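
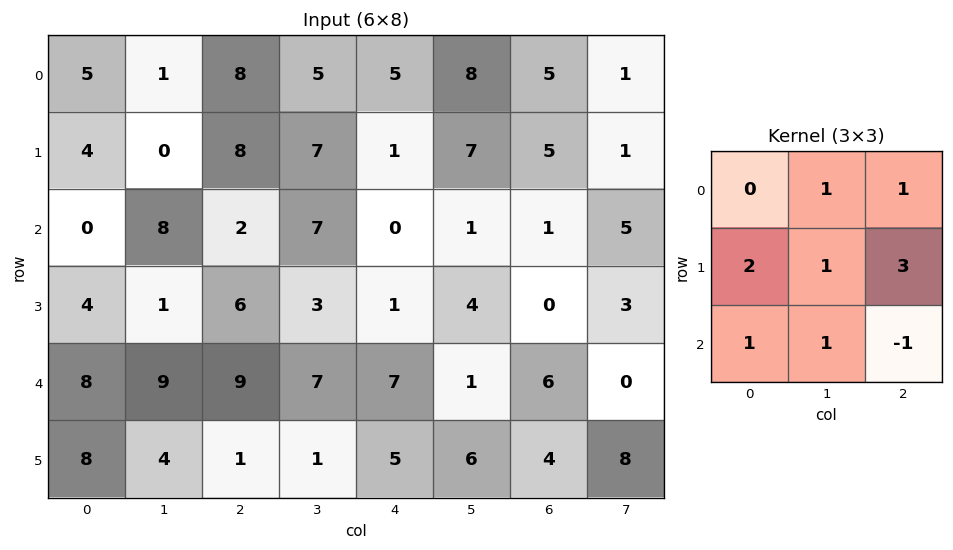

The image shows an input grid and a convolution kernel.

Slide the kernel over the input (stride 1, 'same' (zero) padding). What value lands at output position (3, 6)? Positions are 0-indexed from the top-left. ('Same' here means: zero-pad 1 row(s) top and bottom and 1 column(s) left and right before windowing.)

The receptive field on the zero-padded input at this output position is [1 1 5 / 4 0 3 / 1 6 0]. Elementwise product with the kernel and sum: 1·1 + 5·1 + 4·2 + 0·1 + 3·3 + 1·1 + 6·1 + 0·-1.

30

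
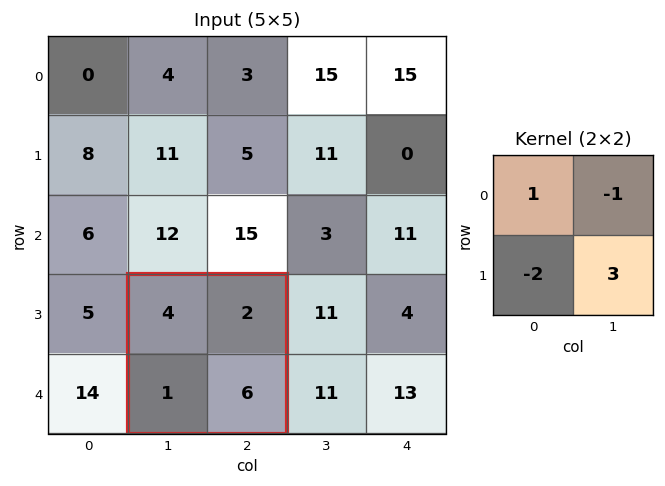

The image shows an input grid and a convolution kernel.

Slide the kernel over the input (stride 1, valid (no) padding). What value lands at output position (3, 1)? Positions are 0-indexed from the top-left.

18

The receptive field on the input at this output position is [4 2 / 1 6]. Elementwise product with the kernel and sum: 4·1 + 2·-1 + 1·-2 + 6·3.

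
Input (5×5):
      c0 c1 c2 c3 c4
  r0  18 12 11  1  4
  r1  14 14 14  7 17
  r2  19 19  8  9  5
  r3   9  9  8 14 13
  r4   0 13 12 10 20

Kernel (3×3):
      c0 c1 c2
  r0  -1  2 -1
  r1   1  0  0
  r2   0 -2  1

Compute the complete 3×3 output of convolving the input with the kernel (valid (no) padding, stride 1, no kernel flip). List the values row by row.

-21 16 -12
9 24 -24
6 -17 13

Output[0,0]: The receptive field on the input at this output position is [18 12 11 / 14 14 14 / 19 19 8]. Elementwise product with the kernel and sum: 18·-1 + 12·2 + 11·-1 + 14·1 + 19·-2 + 8·1.
Output[0,1]: The receptive field on the input at this output position is [12 11 1 / 14 14 7 / 19 8 9]. Elementwise product with the kernel and sum: 12·-1 + 11·2 + 1·-1 + 14·1 + 8·-2 + 9·1.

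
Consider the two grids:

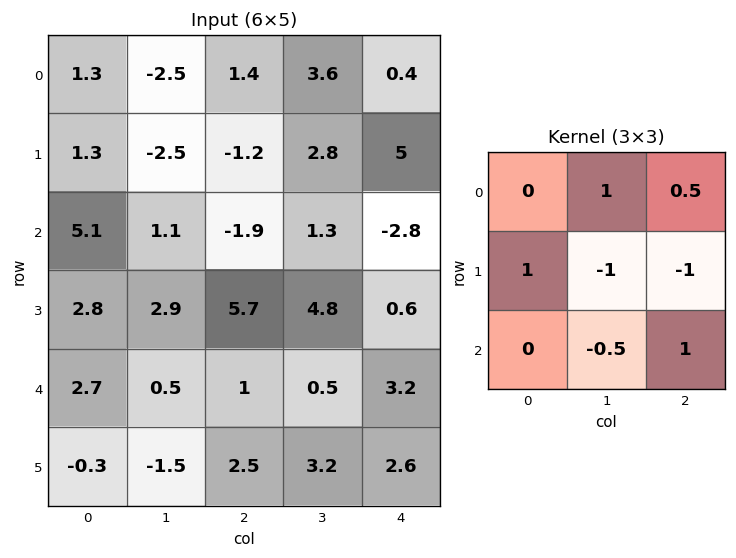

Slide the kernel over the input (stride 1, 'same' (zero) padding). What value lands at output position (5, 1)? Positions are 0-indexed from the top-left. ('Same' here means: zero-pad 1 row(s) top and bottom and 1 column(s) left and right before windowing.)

-0.3

The receptive field on the zero-padded input at this output position is [2.7 0.5 1 / -0.3 -1.5 2.5 / 0 0 0]. Elementwise product with the kernel and sum: 0.5·1 + 1·0.5 + -0.3·1 + -1.5·-1 + 2.5·-1 + 0·-0.5 + 0·1.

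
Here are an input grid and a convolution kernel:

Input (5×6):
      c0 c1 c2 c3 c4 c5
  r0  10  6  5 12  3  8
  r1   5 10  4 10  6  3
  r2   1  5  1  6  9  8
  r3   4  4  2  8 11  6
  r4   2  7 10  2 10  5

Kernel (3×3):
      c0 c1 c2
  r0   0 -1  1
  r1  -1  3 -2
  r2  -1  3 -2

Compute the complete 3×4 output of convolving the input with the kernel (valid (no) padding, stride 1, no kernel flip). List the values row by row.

28 -25 4 12
10 -22 -5 15
-1 10 -21 30

Output[0,0]: The receptive field on the input at this output position is [10 6 5 / 5 10 4 / 1 5 1]. Elementwise product with the kernel and sum: 6·-1 + 5·1 + 5·-1 + 10·3 + 4·-2 + 1·-1 + 5·3 + 1·-2.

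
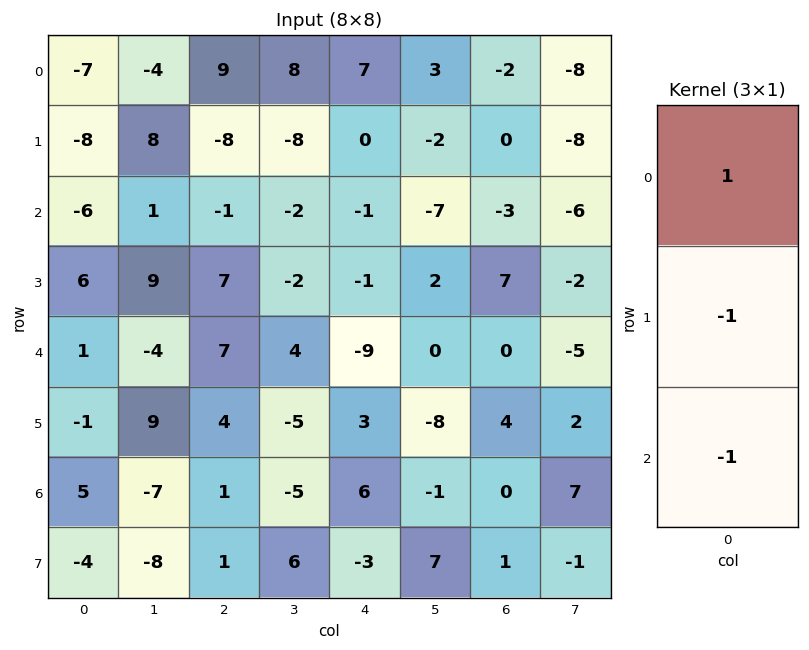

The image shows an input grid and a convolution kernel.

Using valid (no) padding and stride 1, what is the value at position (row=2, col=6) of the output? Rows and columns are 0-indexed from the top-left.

-10

The receptive field on the input at this output position is [-3 / 7 / 0]. Elementwise product with the kernel and sum: -3·1 + 7·-1 + 0·-1.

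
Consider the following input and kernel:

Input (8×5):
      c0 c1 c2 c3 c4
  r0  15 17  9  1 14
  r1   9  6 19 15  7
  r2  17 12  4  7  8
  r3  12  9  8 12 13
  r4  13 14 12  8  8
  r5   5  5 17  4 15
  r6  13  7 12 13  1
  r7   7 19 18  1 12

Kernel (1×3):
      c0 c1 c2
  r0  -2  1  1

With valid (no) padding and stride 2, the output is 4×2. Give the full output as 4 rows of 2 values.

Output[0,0]: The receptive field on the input at this output position is [15 17 9]. Elementwise product with the kernel and sum: 15·-2 + 17·1 + 9·1.
Output[0,1]: The receptive field on the input at this output position is [9 1 14]. Elementwise product with the kernel and sum: 9·-2 + 1·1 + 14·1.

-4 -3
-18 7
0 -8
-7 -10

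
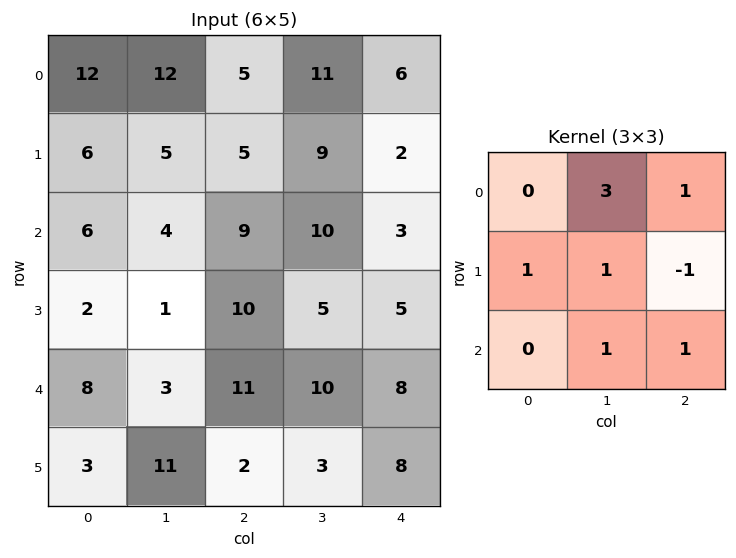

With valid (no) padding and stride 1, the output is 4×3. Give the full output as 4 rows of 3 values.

Output[0,0]: The receptive field on the input at this output position is [12 12 5 / 6 5 5 / 6 4 9]. Elementwise product with the kernel and sum: 12·3 + 5·1 + 6·1 + 5·1 + 5·-1 + 4·1 + 9·1.
Output[0,1]: The receptive field on the input at this output position is [12 5 11 / 5 5 9 / 4 9 10]. Elementwise product with the kernel and sum: 5·3 + 11·1 + 5·1 + 5·1 + 9·-1 + 9·1 + 10·1.

60 46 64
32 42 55
28 64 61
26 44 44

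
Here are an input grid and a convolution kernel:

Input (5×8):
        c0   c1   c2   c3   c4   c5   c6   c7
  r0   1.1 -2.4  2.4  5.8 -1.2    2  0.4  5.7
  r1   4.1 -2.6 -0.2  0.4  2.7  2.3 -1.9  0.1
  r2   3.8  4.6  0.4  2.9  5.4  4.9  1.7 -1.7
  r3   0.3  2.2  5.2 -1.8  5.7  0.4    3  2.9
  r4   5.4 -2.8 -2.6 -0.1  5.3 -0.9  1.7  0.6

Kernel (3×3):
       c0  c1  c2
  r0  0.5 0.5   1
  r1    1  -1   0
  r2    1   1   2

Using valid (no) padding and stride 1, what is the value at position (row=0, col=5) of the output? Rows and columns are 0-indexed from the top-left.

14.3

The receptive field on the input at this output position is [2 0.4 5.7 / 2.3 -1.9 0.1 / 4.9 1.7 -1.7]. Elementwise product with the kernel and sum: 2·0.5 + 0.4·0.5 + 5.7·1 + 2.3·1 + -1.9·-1 + 4.9·1 + 1.7·1 + -1.7·2.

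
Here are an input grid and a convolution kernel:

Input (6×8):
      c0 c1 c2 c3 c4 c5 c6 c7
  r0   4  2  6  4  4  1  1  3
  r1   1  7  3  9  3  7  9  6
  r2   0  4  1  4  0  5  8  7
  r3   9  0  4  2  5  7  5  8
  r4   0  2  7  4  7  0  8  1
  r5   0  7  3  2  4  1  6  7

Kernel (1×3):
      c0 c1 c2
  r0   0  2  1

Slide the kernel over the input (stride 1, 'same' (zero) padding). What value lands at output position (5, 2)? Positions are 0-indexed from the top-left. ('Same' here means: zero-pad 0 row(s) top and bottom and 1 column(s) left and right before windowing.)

The receptive field on the zero-padded input at this output position is [7 3 2]. Elementwise product with the kernel and sum: 3·2 + 2·1.

8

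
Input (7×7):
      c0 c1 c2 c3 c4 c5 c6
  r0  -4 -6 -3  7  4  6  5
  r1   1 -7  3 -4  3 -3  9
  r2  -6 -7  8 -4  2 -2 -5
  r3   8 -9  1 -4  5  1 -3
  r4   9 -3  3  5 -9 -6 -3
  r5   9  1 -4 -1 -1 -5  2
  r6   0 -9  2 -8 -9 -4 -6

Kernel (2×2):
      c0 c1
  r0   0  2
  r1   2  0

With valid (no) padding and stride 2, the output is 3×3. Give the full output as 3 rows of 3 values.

Output[0,0]: The receptive field on the input at this output position is [-4 -6 / 1 -7]. Elementwise product with the kernel and sum: -6·2 + 1·2.
Output[0,1]: The receptive field on the input at this output position is [-3 7 / 3 -4]. Elementwise product with the kernel and sum: 7·2 + 3·2.

-10 20 18
2 -6 6
12 2 -14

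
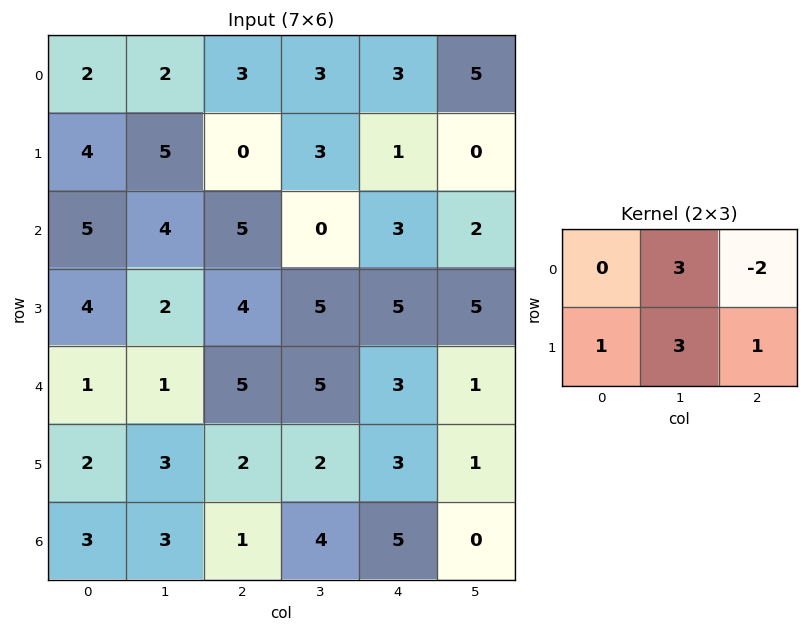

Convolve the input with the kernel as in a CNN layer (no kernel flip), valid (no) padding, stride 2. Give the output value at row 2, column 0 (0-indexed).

6

The receptive field on the input at this output position is [1 1 5 / 2 3 2]. Elementwise product with the kernel and sum: 1·3 + 5·-2 + 2·1 + 3·3 + 2·1.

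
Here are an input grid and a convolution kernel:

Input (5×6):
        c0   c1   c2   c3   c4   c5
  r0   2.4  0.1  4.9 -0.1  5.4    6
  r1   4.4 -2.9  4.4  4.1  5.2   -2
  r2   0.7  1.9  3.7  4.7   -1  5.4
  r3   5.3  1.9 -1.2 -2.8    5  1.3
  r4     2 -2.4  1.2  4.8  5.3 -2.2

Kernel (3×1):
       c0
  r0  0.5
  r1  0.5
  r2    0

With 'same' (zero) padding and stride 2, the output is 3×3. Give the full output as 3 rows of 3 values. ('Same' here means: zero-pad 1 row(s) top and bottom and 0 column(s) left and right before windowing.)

Output[0,0]: The receptive field on the zero-padded input at this output position is [0 / 2.4 / 4.4]. Elementwise product with the kernel and sum: 0·0.5 + 2.4·0.5.

1.2 2.45 2.7
2.55 4.05 2.1
3.65 0 5.15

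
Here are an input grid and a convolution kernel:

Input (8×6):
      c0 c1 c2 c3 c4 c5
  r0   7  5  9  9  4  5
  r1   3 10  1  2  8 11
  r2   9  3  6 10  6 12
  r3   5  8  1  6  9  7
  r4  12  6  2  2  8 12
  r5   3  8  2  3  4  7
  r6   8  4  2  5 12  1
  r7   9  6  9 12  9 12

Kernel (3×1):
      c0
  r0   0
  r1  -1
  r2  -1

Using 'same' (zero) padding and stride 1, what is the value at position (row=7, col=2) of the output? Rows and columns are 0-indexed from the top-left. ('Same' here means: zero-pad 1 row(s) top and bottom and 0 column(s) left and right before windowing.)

-9

The receptive field on the zero-padded input at this output position is [2 / 9 / 0]. Elementwise product with the kernel and sum: 9·-1 + 0·-1.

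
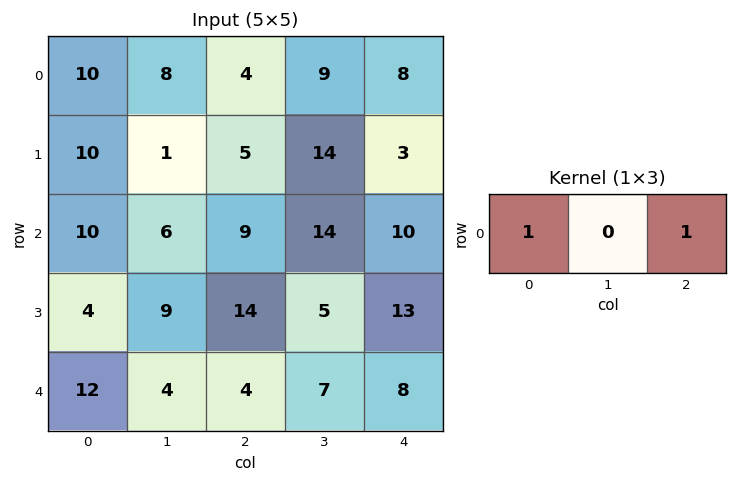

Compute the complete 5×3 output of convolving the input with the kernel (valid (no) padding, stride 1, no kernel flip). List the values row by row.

14 17 12
15 15 8
19 20 19
18 14 27
16 11 12

Output[0,0]: The receptive field on the input at this output position is [10 8 4]. Elementwise product with the kernel and sum: 10·1 + 4·1.
Output[0,1]: The receptive field on the input at this output position is [8 4 9]. Elementwise product with the kernel and sum: 8·1 + 9·1.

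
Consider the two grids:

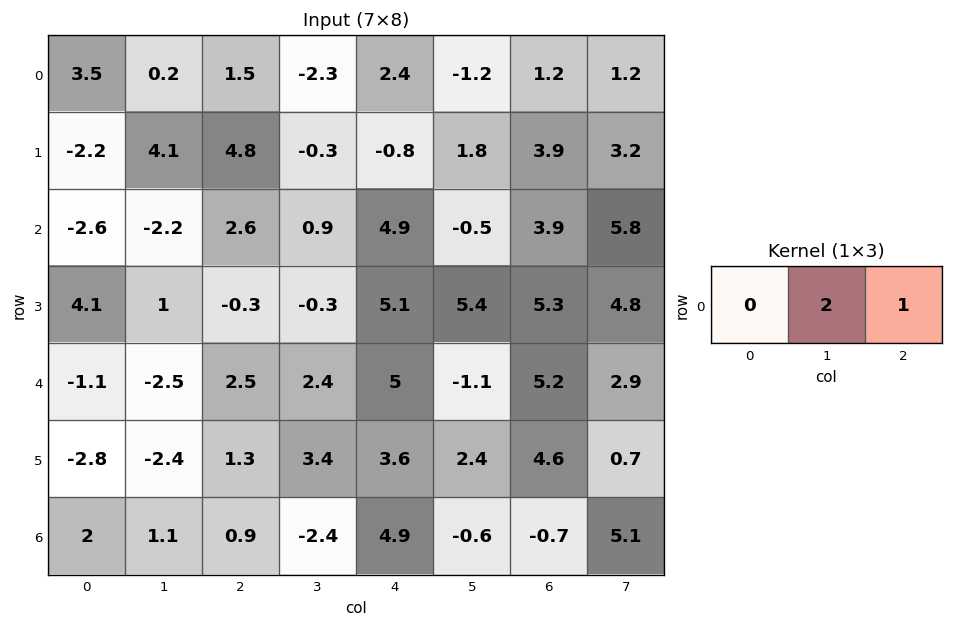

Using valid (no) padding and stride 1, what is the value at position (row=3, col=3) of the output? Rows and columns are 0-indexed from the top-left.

15.6

The receptive field on the input at this output position is [-0.3 5.1 5.4]. Elementwise product with the kernel and sum: 5.1·2 + 5.4·1.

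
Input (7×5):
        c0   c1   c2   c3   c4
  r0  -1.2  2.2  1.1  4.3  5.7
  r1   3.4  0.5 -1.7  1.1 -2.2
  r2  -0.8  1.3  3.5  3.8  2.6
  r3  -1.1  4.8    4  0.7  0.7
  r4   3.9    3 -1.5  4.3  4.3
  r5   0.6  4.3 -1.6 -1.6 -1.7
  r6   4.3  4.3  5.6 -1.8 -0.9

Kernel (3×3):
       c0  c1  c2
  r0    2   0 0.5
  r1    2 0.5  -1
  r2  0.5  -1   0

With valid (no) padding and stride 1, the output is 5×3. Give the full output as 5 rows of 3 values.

Output[0,0]: The receptive field on the input at this output position is [-1.2 2.2 1.1 / 3.4 0.5 -1.7 / -0.8 1.3 3.5]. Elementwise product with the kernel and sum: -1.2·2 + 1.1·0.5 + 3.4·2 + 0.5·0.5 + -1.7·-1 + -0.8·0.5 + 1.3·-1.
Output[0,1]: The receptive field on the input at this output position is [2.2 1.1 4.3 / 0.5 -1.7 1.1 / 1.3 3.5 3.8]. Elementwise product with the kernel and sum: 2.2·2 + 4.3·0.5 + 0.5·2 + -1.7·0.5 + 1.1·-1 + 1.3·0.5 + 3.5·-1.

5.2 2.75 2.35
-3.85 0.5 3.1
-4.7 18.4 10.9
6.6 14.65 4
9.85 14.1 1.45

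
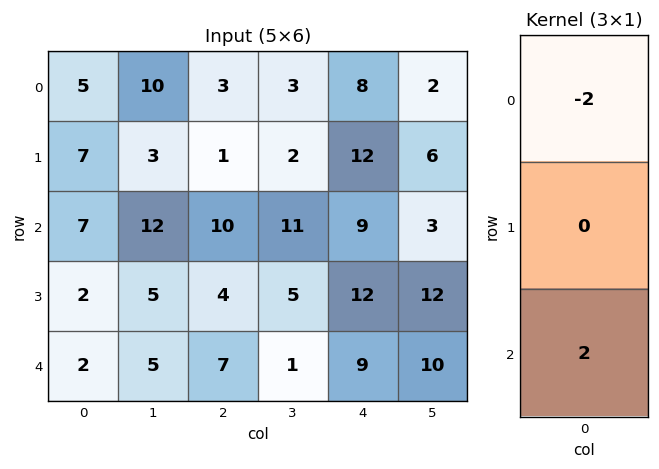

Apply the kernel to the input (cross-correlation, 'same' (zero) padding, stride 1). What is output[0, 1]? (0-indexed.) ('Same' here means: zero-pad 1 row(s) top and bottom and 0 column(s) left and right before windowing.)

The receptive field on the zero-padded input at this output position is [0 / 10 / 3]. Elementwise product with the kernel and sum: 0·-2 + 3·2.

6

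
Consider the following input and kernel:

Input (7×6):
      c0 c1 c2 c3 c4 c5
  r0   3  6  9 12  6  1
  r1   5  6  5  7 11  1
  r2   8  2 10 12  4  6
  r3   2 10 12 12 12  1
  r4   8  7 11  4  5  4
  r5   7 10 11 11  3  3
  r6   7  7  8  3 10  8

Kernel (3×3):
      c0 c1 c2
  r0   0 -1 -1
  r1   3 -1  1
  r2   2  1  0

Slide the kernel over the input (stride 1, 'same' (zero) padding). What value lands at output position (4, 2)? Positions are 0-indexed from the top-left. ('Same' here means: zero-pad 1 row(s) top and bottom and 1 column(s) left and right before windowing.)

The receptive field on the zero-padded input at this output position is [10 12 12 / 7 11 4 / 10 11 11]. Elementwise product with the kernel and sum: 12·-1 + 12·-1 + 7·3 + 11·-1 + 4·1 + 10·2 + 11·1.

21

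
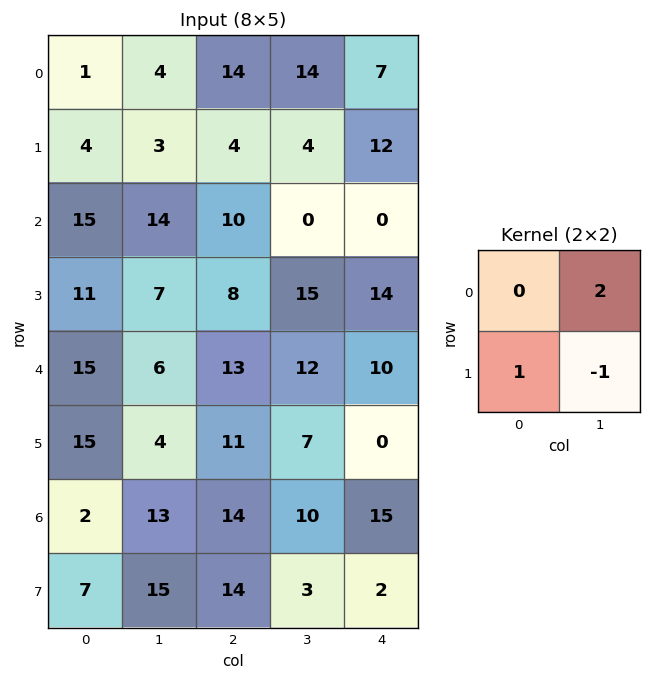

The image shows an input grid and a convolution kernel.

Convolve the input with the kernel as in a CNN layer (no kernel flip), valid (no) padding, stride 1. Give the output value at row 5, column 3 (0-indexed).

The receptive field on the input at this output position is [7 0 / 10 15]. Elementwise product with the kernel and sum: 0·2 + 10·1 + 15·-1.

-5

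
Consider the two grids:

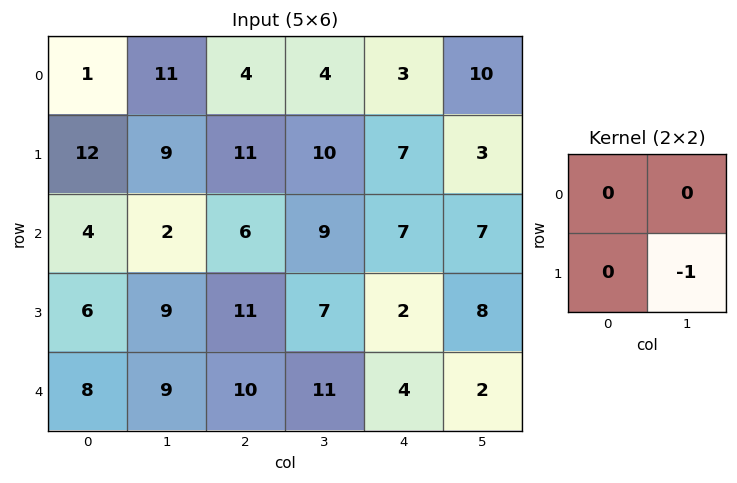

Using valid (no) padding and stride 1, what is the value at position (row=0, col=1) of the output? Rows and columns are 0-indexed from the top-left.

The receptive field on the input at this output position is [11 4 / 9 11]. Elementwise product with the kernel and sum: 11·-1.

-11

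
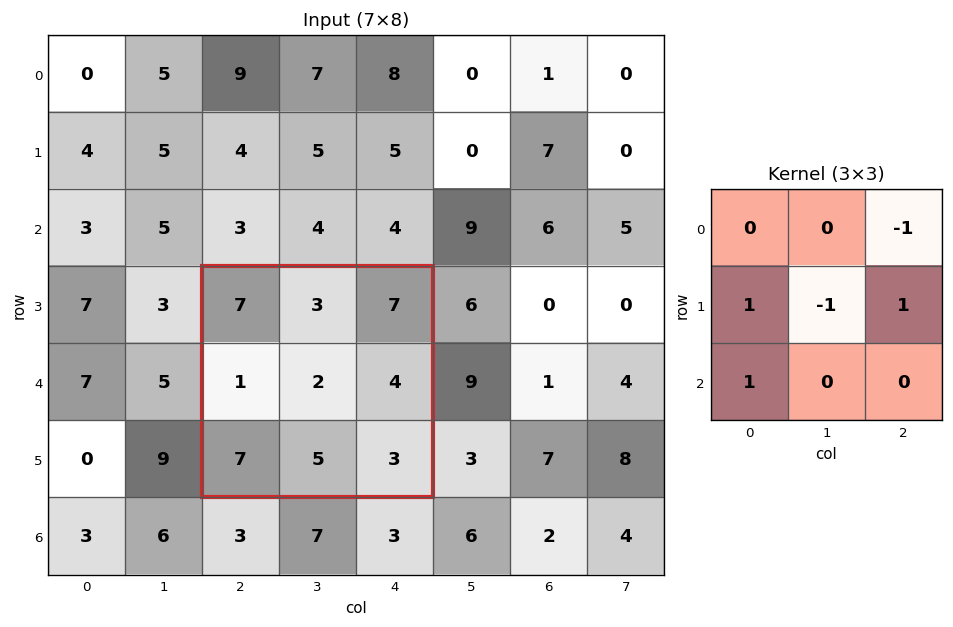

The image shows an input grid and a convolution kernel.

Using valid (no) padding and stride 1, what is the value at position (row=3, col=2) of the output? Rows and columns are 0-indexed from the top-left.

3

The receptive field on the input at this output position is [7 3 7 / 1 2 4 / 7 5 3]. Elementwise product with the kernel and sum: 7·-1 + 1·1 + 2·-1 + 4·1 + 7·1.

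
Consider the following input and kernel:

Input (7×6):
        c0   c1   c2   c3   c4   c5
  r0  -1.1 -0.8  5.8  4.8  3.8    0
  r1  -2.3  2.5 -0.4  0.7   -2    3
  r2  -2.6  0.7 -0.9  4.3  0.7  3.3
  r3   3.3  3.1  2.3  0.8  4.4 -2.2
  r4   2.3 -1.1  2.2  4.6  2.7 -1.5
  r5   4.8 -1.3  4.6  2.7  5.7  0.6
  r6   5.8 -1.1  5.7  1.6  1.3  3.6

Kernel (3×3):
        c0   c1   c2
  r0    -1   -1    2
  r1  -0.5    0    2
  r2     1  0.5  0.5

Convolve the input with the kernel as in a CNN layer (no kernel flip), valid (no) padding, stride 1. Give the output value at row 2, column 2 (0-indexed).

11.5

The receptive field on the input at this output position is [-0.9 4.3 0.7 / 2.3 0.8 4.4 / 2.2 4.6 2.7]. Elementwise product with the kernel and sum: -0.9·-1 + 4.3·-1 + 0.7·2 + 2.3·-0.5 + 4.4·2 + 2.2·1 + 4.6·0.5 + 2.7·0.5.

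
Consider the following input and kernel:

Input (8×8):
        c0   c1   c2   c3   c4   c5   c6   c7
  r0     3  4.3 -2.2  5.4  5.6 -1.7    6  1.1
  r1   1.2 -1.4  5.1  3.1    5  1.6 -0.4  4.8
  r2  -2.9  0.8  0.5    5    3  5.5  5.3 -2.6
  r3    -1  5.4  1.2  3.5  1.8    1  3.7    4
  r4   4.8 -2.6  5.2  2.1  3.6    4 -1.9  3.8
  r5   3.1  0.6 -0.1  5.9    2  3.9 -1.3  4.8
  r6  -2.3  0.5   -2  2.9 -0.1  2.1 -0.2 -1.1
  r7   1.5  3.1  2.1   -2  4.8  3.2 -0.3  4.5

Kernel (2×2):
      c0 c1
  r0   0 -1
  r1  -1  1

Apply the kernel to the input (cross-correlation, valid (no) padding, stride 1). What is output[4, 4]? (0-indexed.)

The receptive field on the input at this output position is [3.6 4 / 2 3.9]. Elementwise product with the kernel and sum: 4·-1 + 2·-1 + 3.9·1.

-2.1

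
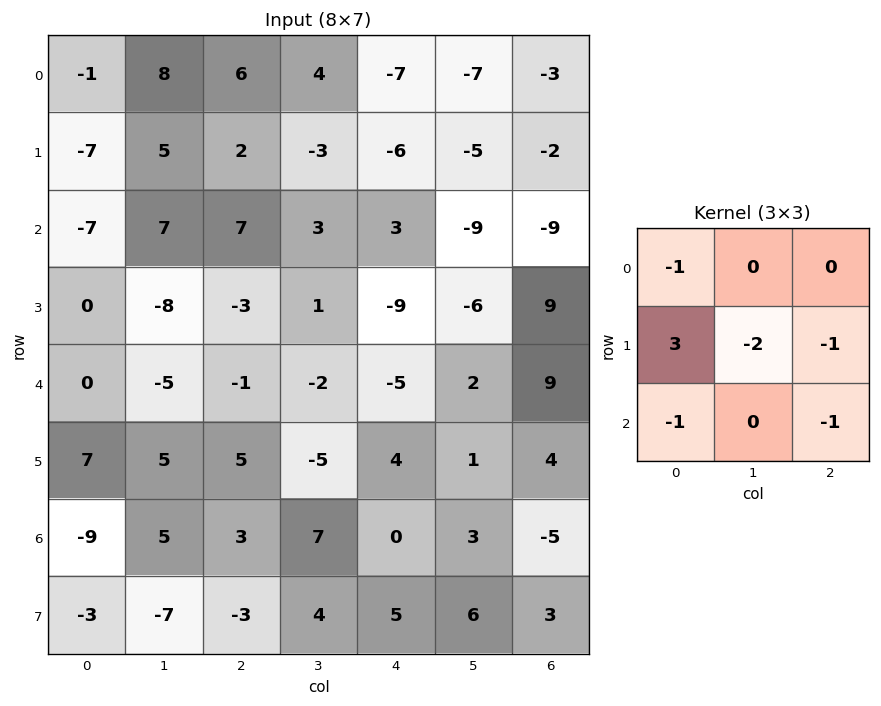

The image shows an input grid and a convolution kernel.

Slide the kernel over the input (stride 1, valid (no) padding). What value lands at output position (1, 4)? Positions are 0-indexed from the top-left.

The receptive field on the input at this output position is [-6 -5 -2 / 3 -9 -9 / -9 -6 9]. Elementwise product with the kernel and sum: -6·-1 + 3·3 + -9·-2 + -9·-1 + -9·-1 + 9·-1.

42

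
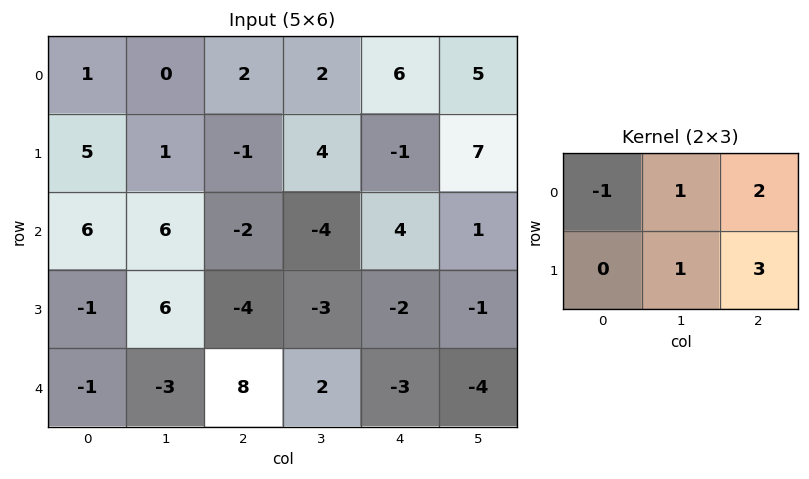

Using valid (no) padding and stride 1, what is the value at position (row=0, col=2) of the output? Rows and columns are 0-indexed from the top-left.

The receptive field on the input at this output position is [2 2 6 / -1 4 -1]. Elementwise product with the kernel and sum: 2·-1 + 2·1 + 6·2 + 4·1 + -1·3.

13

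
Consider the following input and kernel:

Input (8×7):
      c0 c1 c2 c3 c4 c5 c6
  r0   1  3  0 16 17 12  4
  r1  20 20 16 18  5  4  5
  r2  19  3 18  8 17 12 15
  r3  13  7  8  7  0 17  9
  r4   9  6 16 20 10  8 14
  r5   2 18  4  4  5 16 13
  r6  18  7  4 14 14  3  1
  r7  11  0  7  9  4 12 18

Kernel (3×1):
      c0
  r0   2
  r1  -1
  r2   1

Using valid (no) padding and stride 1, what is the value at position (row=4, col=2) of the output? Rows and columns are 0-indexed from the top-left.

32

The receptive field on the input at this output position is [16 / 4 / 4]. Elementwise product with the kernel and sum: 16·2 + 4·-1 + 4·1.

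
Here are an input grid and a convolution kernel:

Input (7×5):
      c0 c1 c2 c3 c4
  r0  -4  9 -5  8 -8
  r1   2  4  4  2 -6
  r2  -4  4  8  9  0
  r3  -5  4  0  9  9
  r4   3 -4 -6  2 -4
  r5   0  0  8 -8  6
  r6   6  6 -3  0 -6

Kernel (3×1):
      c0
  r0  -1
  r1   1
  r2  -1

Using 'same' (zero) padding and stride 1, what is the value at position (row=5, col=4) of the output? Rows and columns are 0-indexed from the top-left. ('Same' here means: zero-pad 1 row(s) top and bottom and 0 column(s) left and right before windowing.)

16

The receptive field on the zero-padded input at this output position is [-4 / 6 / -6]. Elementwise product with the kernel and sum: -4·-1 + 6·1 + -6·-1.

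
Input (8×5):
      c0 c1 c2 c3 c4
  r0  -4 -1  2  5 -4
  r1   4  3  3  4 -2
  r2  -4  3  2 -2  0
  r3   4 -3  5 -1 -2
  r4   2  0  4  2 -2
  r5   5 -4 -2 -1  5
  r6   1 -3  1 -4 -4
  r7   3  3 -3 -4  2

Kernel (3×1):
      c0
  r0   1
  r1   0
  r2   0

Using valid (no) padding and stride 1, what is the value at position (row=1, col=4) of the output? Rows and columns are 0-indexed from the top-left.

The receptive field on the input at this output position is [-2 / 0 / -2]. Elementwise product with the kernel and sum: -2·1.

-2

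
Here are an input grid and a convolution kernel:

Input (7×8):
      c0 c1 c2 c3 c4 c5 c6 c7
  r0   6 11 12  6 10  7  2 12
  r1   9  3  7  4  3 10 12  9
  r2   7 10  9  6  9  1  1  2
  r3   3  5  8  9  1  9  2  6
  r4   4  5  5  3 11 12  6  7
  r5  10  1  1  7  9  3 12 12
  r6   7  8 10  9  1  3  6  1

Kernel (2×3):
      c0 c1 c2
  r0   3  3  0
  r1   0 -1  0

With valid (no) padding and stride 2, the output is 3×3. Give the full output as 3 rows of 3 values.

Output[0,0]: The receptive field on the input at this output position is [6 11 12 / 9 3 7]. Elementwise product with the kernel and sum: 6·3 + 11·3 + 3·-1.
Output[0,1]: The receptive field on the input at this output position is [12 6 10 / 7 4 3]. Elementwise product with the kernel and sum: 12·3 + 6·3 + 4·-1.

48 50 41
46 36 21
26 17 66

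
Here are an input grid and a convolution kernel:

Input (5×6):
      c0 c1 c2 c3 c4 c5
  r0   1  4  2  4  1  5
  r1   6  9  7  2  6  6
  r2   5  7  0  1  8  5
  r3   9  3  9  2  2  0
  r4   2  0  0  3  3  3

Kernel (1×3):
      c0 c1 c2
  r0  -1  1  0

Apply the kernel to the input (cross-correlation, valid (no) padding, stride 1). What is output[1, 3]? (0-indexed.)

The receptive field on the input at this output position is [2 6 6]. Elementwise product with the kernel and sum: 2·-1 + 6·1.

4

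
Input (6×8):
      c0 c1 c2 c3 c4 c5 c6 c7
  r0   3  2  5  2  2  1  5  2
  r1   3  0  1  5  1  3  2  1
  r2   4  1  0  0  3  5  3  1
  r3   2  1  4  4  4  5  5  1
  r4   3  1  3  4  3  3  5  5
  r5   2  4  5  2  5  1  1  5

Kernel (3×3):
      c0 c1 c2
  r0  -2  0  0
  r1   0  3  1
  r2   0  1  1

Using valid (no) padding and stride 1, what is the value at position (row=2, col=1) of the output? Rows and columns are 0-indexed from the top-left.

21

The receptive field on the input at this output position is [1 0 0 / 1 4 4 / 1 3 4]. Elementwise product with the kernel and sum: 1·-2 + 4·3 + 4·1 + 3·1 + 4·1.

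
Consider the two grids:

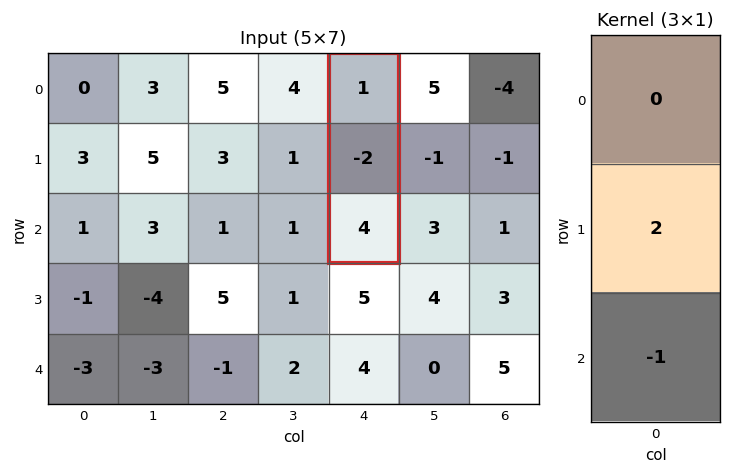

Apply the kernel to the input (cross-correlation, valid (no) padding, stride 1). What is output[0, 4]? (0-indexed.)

-8

The receptive field on the input at this output position is [1 / -2 / 4]. Elementwise product with the kernel and sum: -2·2 + 4·-1.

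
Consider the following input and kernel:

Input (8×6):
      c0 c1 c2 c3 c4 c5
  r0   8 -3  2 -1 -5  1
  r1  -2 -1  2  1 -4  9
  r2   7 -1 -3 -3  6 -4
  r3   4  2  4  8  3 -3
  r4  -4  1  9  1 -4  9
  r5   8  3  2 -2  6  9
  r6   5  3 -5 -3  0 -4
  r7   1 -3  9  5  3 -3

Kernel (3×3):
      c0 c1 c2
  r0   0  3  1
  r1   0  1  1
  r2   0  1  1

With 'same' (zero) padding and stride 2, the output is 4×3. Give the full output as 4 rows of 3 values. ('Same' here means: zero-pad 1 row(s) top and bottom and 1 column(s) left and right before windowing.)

2 4 1
5 13 -1
22 30 26
33 10 23

Output[0,0]: The receptive field on the zero-padded input at this output position is [0 0 0 / 0 8 -3 / 0 -2 -1]. Elementwise product with the kernel and sum: 0·3 + 0·1 + 8·1 + -3·1 + -2·1 + -1·1.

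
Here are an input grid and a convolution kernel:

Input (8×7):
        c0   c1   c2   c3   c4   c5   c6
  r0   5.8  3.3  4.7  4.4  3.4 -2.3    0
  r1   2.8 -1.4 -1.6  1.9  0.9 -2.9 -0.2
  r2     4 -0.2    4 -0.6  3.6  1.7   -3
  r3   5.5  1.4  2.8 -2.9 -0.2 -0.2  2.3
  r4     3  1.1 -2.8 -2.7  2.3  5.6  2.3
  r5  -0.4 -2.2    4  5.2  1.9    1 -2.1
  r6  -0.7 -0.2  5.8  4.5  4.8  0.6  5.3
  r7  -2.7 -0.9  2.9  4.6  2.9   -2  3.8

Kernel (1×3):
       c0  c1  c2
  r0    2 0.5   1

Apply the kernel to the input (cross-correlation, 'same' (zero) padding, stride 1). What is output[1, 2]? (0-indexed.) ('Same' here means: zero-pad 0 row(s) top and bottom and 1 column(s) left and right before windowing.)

-1.7

The receptive field on the zero-padded input at this output position is [-1.4 -1.6 1.9]. Elementwise product with the kernel and sum: -1.4·2 + -1.6·0.5 + 1.9·1.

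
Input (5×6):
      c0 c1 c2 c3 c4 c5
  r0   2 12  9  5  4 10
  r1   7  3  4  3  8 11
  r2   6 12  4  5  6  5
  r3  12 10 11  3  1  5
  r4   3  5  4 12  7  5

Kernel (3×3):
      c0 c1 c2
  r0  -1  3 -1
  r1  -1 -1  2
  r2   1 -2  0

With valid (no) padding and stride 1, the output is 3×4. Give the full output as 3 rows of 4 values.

Output[0,0]: The receptive field on the input at this output position is [2 12 9 / 7 3 4 / 6 12 4]. Elementwise product with the kernel and sum: 2·-1 + 12·3 + 9·-1 + 7·-1 + 3·-1 + 4·2 + 6·1 + 12·-2.

5 13 5 1
-20 -12 5 10
19 -23 -27 12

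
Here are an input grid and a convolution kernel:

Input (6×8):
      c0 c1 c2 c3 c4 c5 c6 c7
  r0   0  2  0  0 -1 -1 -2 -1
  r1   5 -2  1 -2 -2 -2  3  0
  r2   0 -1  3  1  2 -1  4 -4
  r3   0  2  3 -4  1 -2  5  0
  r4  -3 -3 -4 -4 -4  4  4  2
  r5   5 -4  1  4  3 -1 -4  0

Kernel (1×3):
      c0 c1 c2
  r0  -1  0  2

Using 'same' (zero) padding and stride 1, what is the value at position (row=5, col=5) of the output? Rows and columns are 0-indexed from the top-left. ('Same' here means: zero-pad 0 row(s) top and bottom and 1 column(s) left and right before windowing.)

-11

The receptive field on the zero-padded input at this output position is [3 -1 -4]. Elementwise product with the kernel and sum: 3·-1 + -4·2.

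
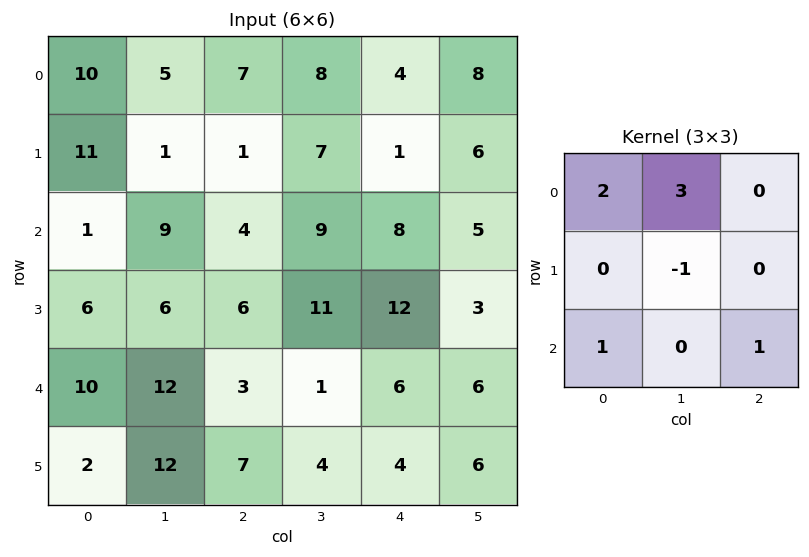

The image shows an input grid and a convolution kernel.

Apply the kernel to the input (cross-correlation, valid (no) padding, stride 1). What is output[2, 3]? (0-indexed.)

37

The receptive field on the input at this output position is [9 8 5 / 11 12 3 / 1 6 6]. Elementwise product with the kernel and sum: 9·2 + 8·3 + 12·-1 + 1·1 + 6·1.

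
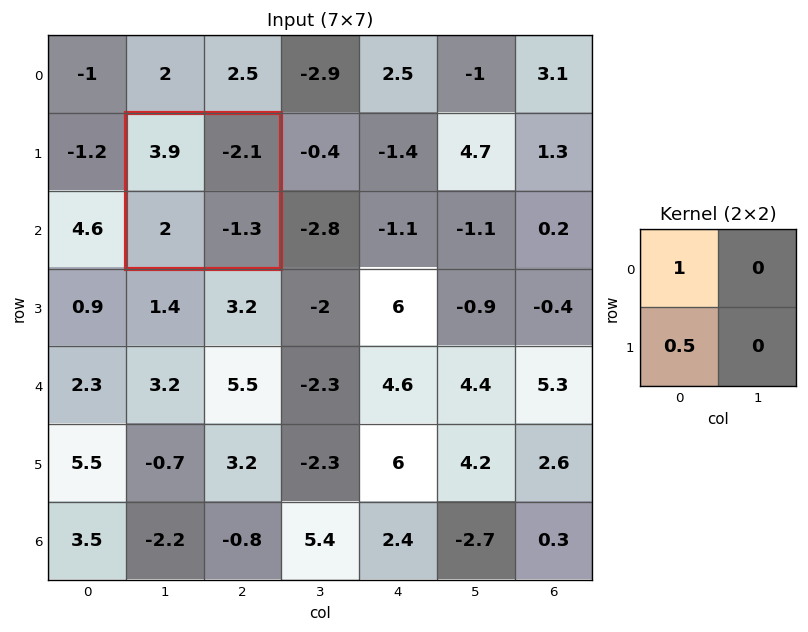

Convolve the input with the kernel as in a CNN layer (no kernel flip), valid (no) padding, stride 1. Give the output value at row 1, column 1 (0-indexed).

4.9

The receptive field on the input at this output position is [3.9 -2.1 / 2 -1.3]. Elementwise product with the kernel and sum: 3.9·1 + 2·0.5.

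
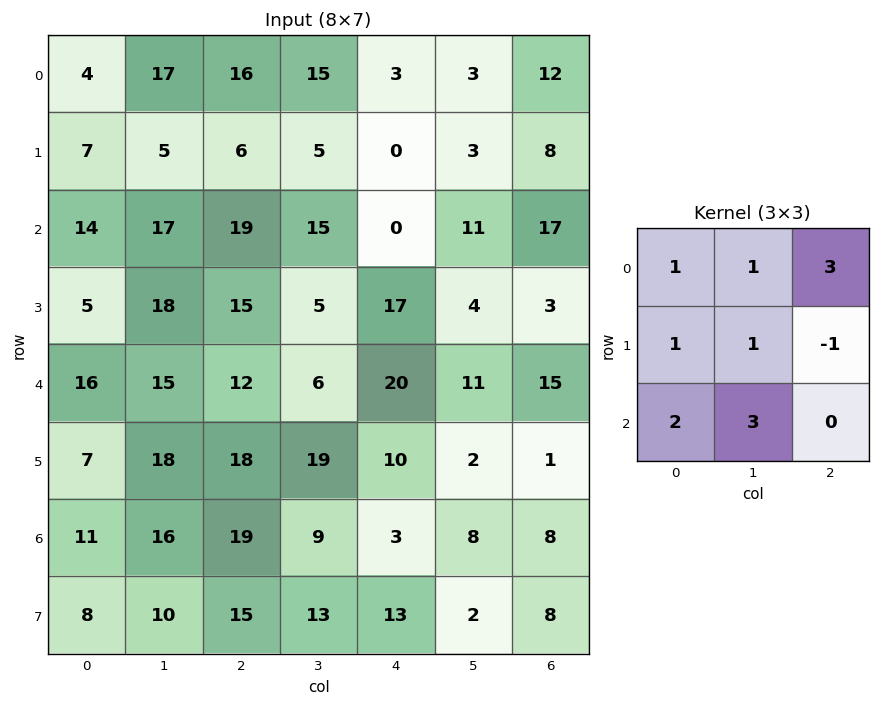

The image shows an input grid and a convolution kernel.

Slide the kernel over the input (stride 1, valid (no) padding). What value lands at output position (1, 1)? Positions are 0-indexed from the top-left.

128

The receptive field on the input at this output position is [5 6 5 / 17 19 15 / 18 15 5]. Elementwise product with the kernel and sum: 5·1 + 6·1 + 5·3 + 17·1 + 19·1 + 15·-1 + 18·2 + 15·3.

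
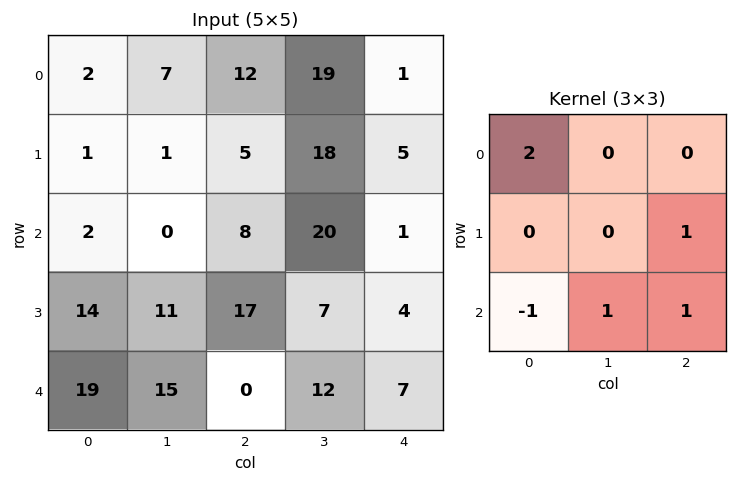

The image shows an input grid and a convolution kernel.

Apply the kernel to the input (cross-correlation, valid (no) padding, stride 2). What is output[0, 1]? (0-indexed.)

42

The receptive field on the input at this output position is [12 19 1 / 5 18 5 / 8 20 1]. Elementwise product with the kernel and sum: 12·2 + 5·1 + 8·-1 + 20·1 + 1·1.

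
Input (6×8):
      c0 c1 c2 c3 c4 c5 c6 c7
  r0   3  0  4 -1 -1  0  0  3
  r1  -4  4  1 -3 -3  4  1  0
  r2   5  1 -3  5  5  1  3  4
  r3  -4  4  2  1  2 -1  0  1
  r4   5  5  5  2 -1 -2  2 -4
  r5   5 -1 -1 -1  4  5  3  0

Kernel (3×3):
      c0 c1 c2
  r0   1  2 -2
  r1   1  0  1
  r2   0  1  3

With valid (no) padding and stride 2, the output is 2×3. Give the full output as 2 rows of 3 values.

Output[0,0]: The receptive field on the input at this output position is [3 0 4 / -4 4 1 / 5 1 -3]. Elementwise product with the kernel and sum: 3·1 + 0·2 + 4·-2 + -4·1 + 1·1 + 1·1 + -3·3.

-16 22 7
31 0 7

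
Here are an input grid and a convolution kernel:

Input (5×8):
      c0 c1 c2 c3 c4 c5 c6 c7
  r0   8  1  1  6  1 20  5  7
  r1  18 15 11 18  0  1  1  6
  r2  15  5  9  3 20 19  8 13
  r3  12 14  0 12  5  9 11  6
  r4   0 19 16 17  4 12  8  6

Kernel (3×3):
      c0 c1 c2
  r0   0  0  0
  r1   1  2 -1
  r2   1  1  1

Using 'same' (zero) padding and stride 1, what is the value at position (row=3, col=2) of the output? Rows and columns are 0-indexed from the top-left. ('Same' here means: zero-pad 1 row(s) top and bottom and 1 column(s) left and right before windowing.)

54

The receptive field on the zero-padded input at this output position is [5 9 3 / 14 0 12 / 19 16 17]. Elementwise product with the kernel and sum: 14·1 + 0·2 + 12·-1 + 19·1 + 16·1 + 17·1.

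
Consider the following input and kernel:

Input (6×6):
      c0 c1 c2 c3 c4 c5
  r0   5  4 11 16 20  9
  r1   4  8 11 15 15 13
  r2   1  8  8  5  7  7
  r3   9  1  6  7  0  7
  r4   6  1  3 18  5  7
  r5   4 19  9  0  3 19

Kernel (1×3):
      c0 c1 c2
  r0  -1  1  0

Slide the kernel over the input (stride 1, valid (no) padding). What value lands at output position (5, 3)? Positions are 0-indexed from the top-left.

The receptive field on the input at this output position is [0 3 19]. Elementwise product with the kernel and sum: 0·-1 + 3·1.

3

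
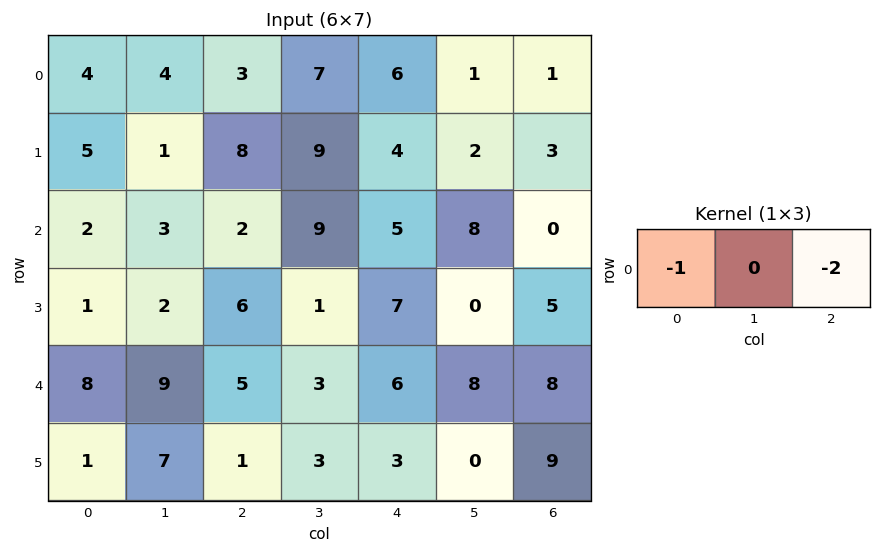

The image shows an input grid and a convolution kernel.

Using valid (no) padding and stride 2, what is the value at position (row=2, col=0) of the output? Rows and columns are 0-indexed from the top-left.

The receptive field on the input at this output position is [8 9 5]. Elementwise product with the kernel and sum: 8·-1 + 5·-2.

-18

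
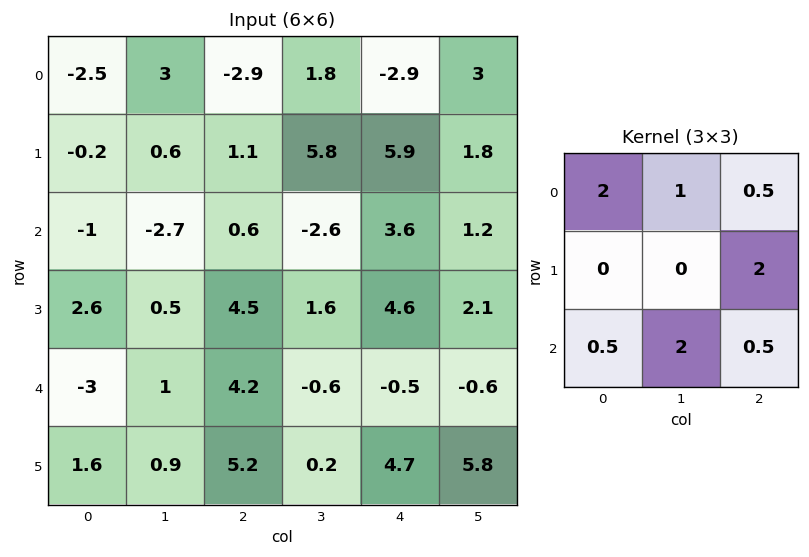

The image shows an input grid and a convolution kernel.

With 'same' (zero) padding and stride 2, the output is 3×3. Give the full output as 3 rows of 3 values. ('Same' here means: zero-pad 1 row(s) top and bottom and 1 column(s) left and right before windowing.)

Output[0,0]: The receptive field on the zero-padded input at this output position is [0 0 0 / 0 -2.5 3 / 0 -0.2 0.6]. Elementwise product with the kernel and sum: 0·2 + 0·1 + 0·0.5 + 3·2 + 0·0.5 + -0.2·2 + 0.6·0.5.
Output[0,1]: The receptive field on the zero-padded input at this output position is [0 0 0 / 3 -2.9 1.8 / 0.6 1.1 5.8]. Elementwise product with the kernel and sum: 0·2 + 0·1 + 0·0.5 + 1.8·2 + 0.6·0.5 + 1.1·2 + 5.8·0.5.

5.9 9 21.6
0.15 10.05 31.85
8.5 16.05 20.05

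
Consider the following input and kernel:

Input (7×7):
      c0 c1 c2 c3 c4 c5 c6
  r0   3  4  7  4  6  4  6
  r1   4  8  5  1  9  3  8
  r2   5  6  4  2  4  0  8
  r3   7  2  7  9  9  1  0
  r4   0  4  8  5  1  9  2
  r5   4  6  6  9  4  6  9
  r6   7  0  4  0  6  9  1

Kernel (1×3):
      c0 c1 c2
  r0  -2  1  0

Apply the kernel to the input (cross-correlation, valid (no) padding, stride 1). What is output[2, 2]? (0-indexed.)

The receptive field on the input at this output position is [4 2 4]. Elementwise product with the kernel and sum: 4·-2 + 2·1.

-6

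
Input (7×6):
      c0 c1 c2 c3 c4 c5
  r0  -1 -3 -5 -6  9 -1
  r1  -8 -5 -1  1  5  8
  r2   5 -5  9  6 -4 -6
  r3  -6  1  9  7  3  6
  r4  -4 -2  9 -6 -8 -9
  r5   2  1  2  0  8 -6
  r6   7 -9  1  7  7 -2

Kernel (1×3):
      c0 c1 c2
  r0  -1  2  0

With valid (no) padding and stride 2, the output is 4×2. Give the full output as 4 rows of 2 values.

-5 -7
-15 3
0 -21
-25 13

Output[0,0]: The receptive field on the input at this output position is [-1 -3 -5]. Elementwise product with the kernel and sum: -1·-1 + -3·2.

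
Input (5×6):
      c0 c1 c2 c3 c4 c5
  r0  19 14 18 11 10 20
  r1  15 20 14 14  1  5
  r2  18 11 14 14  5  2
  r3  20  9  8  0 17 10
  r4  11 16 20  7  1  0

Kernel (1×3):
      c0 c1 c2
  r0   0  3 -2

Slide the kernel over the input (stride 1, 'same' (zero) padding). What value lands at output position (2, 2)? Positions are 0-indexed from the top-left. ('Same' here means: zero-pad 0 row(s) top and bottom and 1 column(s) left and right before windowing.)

14

The receptive field on the zero-padded input at this output position is [11 14 14]. Elementwise product with the kernel and sum: 14·3 + 14·-2.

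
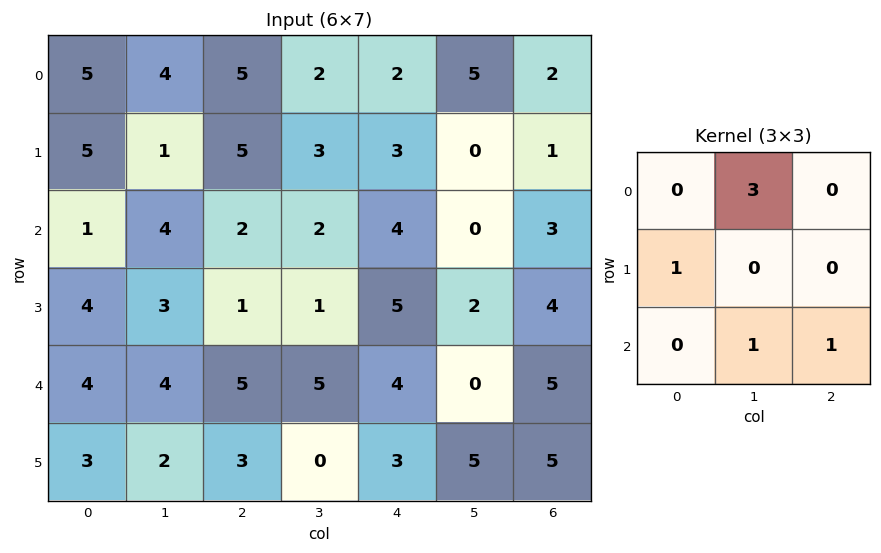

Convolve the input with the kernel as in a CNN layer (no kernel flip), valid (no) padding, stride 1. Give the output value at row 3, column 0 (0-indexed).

18

The receptive field on the input at this output position is [4 3 1 / 4 4 5 / 3 2 3]. Elementwise product with the kernel and sum: 3·3 + 4·1 + 2·1 + 3·1.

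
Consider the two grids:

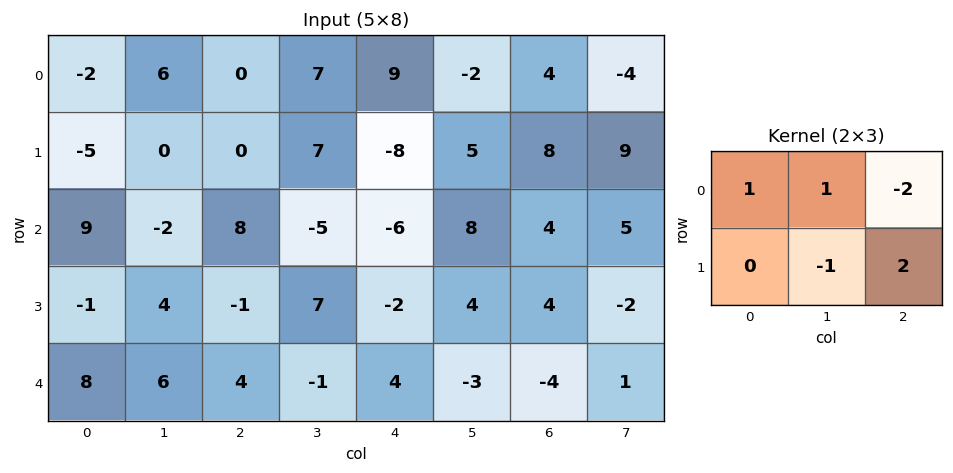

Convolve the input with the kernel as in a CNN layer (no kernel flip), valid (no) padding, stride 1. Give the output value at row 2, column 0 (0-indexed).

-15

The receptive field on the input at this output position is [9 -2 8 / -1 4 -1]. Elementwise product with the kernel and sum: 9·1 + -2·1 + 8·-2 + 4·-1 + -1·2.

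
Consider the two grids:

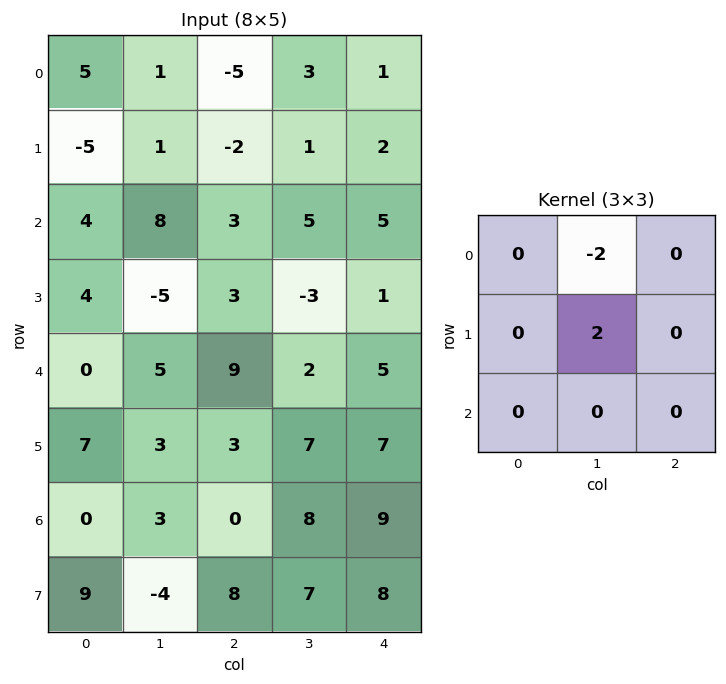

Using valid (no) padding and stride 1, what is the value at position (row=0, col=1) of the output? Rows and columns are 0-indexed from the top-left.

The receptive field on the input at this output position is [1 -5 3 / 1 -2 1 / 8 3 5]. Elementwise product with the kernel and sum: -5·-2 + -2·2.

6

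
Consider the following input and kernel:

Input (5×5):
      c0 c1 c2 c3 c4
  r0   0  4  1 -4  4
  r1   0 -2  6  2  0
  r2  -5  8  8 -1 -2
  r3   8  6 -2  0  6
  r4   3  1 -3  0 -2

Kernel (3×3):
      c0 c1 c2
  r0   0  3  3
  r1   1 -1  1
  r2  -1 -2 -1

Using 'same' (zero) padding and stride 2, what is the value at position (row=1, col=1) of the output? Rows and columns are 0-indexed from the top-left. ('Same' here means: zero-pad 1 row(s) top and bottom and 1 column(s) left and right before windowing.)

21

The receptive field on the zero-padded input at this output position is [-2 6 2 / 8 8 -1 / 6 -2 0]. Elementwise product with the kernel and sum: 6·3 + 2·3 + 8·1 + 8·-1 + -1·1 + 6·-1 + -2·-2 + 0·-1.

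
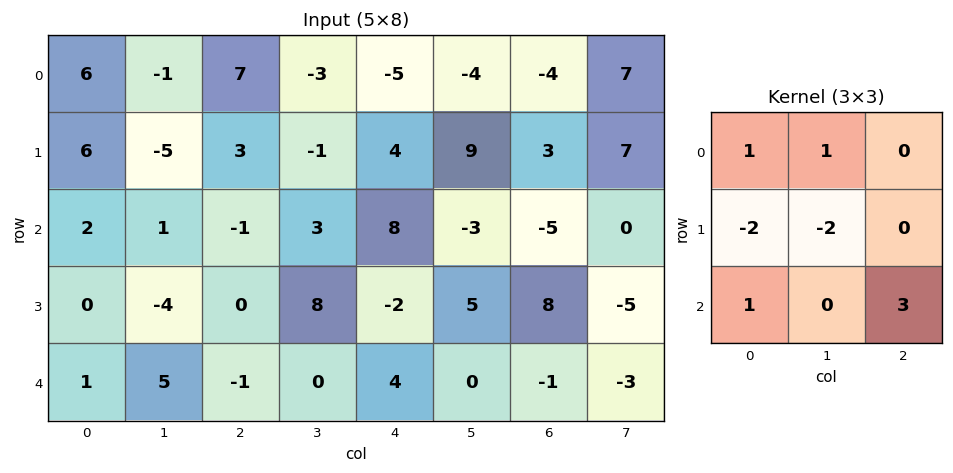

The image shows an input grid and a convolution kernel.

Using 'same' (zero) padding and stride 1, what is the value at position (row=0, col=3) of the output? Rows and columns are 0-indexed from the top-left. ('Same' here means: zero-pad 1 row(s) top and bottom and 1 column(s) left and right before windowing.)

The receptive field on the zero-padded input at this output position is [0 0 0 / 7 -3 -5 / 3 -1 4]. Elementwise product with the kernel and sum: 0·1 + 0·1 + 7·-2 + -3·-2 + 3·1 + 4·3.

7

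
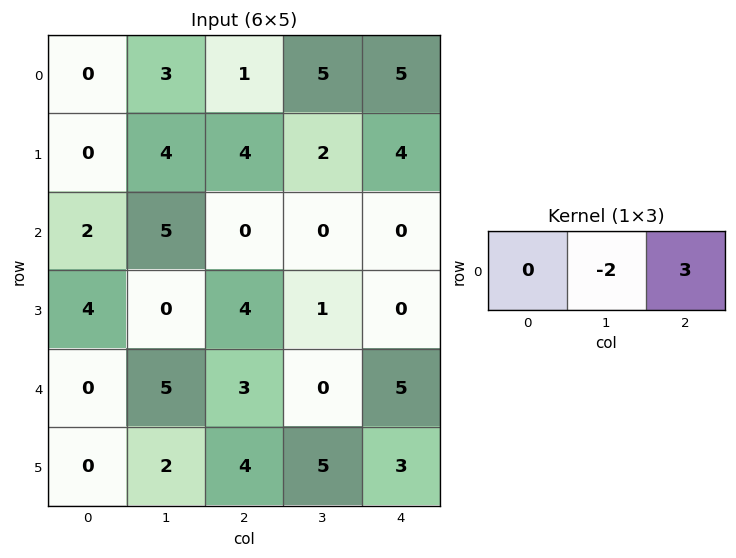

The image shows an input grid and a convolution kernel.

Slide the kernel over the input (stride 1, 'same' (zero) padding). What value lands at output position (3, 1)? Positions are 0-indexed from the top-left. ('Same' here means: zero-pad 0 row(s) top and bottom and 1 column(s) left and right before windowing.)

The receptive field on the zero-padded input at this output position is [4 0 4]. Elementwise product with the kernel and sum: 0·-2 + 4·3.

12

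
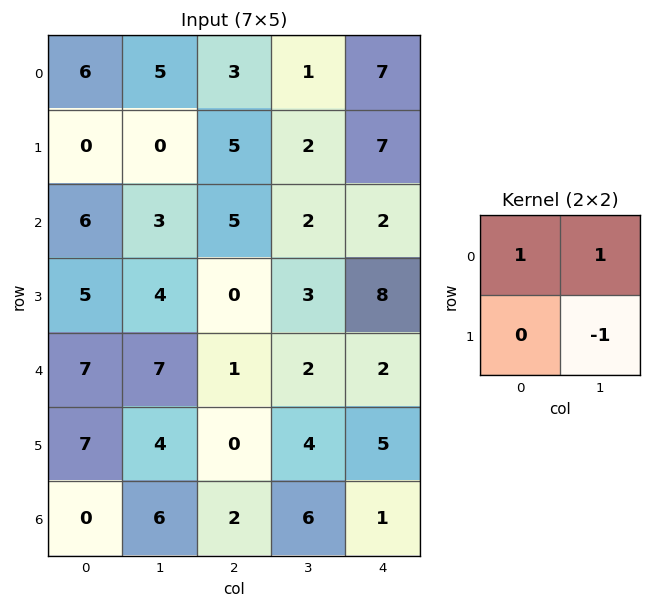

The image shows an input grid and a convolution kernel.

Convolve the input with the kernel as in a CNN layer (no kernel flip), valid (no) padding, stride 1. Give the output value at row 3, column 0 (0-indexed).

2

The receptive field on the input at this output position is [5 4 / 7 7]. Elementwise product with the kernel and sum: 5·1 + 4·1 + 7·-1.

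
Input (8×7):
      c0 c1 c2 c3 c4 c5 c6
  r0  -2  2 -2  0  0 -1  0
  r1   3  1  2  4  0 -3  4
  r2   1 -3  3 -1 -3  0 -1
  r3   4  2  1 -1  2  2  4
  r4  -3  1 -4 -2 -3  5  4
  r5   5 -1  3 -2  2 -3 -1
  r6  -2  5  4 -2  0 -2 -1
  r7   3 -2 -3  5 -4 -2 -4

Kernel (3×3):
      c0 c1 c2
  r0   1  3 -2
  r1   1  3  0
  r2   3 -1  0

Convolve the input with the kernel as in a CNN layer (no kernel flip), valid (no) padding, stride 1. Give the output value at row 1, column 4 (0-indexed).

-16

The receptive field on the input at this output position is [0 -3 4 / -3 0 -1 / 2 2 4]. Elementwise product with the kernel and sum: 0·1 + -3·3 + 4·-2 + -3·1 + 0·3 + 2·3 + 2·-1.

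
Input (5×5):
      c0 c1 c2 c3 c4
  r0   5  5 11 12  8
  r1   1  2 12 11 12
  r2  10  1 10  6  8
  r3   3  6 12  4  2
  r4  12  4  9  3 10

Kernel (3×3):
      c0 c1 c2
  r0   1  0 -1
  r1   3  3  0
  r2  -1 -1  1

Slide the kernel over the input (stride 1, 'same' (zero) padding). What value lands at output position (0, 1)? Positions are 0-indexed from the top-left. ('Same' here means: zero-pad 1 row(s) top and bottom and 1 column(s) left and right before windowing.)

The receptive field on the zero-padded input at this output position is [0 0 0 / 5 5 11 / 1 2 12]. Elementwise product with the kernel and sum: 0·1 + 0·-1 + 5·3 + 5·3 + 1·-1 + 2·-1 + 12·1.

39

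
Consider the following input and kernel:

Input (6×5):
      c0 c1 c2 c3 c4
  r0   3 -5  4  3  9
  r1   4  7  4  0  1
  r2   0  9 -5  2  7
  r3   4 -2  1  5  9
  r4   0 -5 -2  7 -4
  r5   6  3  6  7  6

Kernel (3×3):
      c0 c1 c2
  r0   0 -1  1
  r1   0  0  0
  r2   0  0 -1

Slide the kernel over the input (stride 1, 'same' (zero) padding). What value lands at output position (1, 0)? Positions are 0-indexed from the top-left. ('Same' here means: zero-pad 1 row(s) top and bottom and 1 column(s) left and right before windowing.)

The receptive field on the zero-padded input at this output position is [0 3 -5 / 0 4 7 / 0 0 9]. Elementwise product with the kernel and sum: 3·-1 + -5·1 + 9·-1.

-17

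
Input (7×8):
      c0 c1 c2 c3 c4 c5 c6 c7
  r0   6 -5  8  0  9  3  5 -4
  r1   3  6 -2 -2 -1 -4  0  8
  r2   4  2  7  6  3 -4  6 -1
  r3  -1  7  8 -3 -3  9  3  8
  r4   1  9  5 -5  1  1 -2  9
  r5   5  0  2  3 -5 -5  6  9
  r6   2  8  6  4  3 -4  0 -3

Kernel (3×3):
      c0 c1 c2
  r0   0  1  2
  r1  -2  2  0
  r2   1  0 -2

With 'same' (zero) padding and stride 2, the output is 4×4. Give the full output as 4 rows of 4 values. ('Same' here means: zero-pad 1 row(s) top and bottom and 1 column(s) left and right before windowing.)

Output[0,0]: The receptive field on the zero-padded input at this output position is [0 0 0 / 0 6 -5 / 0 3 6]. Elementwise product with the kernel and sum: 0·1 + 0·2 + 0·-2 + 6·2 + 0·1 + 6·-2.

0 36 24 -16
9 17 -36 29
15 -12 40 -10
9 4 -17 32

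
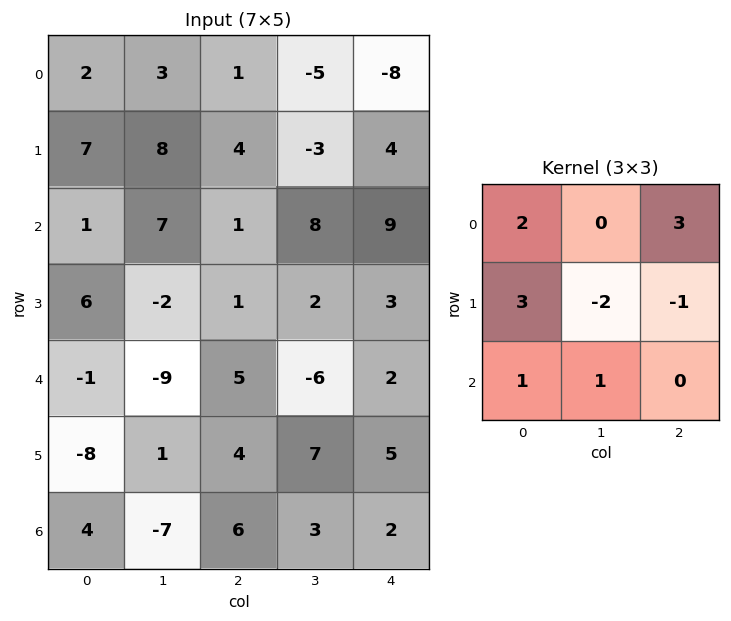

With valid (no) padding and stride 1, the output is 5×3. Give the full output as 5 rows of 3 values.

Output[0,0]: The receptive field on the input at this output position is [2 3 1 / 7 8 4 / 1 7 1]. Elementwise product with the kernel and sum: 2·2 + 1·3 + 7·3 + 8·-2 + 4·-1 + 1·1 + 7·1.

16 18 1
18 17 1
16 24 24
18 -24 47
-20 -49 18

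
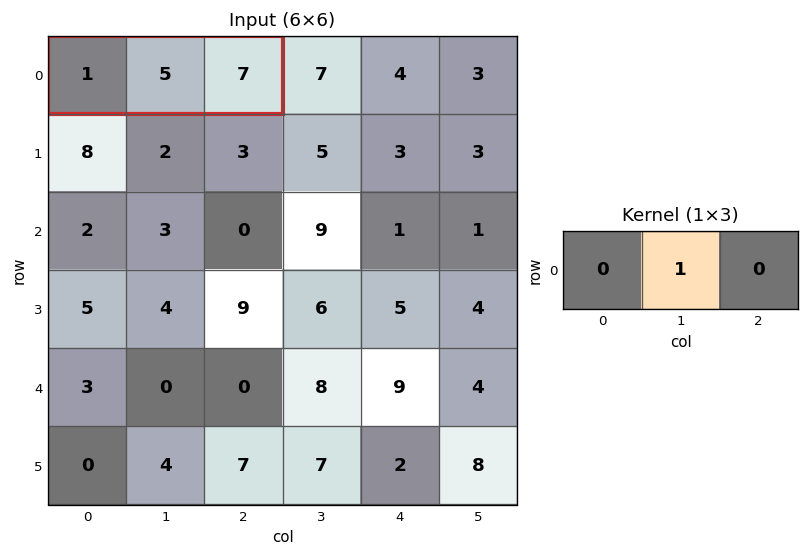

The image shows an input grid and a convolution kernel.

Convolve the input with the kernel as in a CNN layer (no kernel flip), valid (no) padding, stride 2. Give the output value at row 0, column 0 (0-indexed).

5

The receptive field on the input at this output position is [1 5 7]. Elementwise product with the kernel and sum: 5·1.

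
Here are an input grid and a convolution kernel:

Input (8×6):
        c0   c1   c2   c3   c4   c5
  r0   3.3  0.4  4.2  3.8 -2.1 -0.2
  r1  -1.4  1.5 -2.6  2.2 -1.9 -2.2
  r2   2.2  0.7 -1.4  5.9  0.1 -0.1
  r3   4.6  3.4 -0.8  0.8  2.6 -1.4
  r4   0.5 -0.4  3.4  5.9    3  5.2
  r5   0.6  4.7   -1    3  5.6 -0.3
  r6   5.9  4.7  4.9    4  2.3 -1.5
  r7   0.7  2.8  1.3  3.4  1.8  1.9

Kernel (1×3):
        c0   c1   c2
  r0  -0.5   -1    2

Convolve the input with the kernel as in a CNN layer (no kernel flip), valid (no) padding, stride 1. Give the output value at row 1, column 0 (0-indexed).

The receptive field on the input at this output position is [-1.4 1.5 -2.6]. Elementwise product with the kernel and sum: -1.4·-0.5 + 1.5·-1 + -2.6·2.

-6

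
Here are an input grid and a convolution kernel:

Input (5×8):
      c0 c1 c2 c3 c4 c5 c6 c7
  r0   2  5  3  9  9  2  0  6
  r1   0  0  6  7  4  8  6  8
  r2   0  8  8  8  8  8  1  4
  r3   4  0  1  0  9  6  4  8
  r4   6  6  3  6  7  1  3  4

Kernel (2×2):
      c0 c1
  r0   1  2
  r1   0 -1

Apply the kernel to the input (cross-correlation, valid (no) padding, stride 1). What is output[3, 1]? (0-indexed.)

-1

The receptive field on the input at this output position is [0 1 / 6 3]. Elementwise product with the kernel and sum: 0·1 + 1·2 + 3·-1.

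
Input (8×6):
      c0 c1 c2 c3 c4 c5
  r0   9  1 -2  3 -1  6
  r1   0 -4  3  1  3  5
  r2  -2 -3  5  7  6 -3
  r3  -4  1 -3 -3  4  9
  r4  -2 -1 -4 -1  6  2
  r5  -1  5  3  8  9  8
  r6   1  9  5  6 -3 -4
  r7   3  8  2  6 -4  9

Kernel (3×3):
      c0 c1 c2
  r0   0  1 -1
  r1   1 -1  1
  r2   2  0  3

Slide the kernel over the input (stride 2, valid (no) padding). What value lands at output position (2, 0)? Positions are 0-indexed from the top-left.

The receptive field on the input at this output position is [-2 -1 -4 / -1 5 3 / 1 9 5]. Elementwise product with the kernel and sum: -1·1 + -4·-1 + -1·1 + 5·-1 + 3·1 + 1·2 + 5·3.

17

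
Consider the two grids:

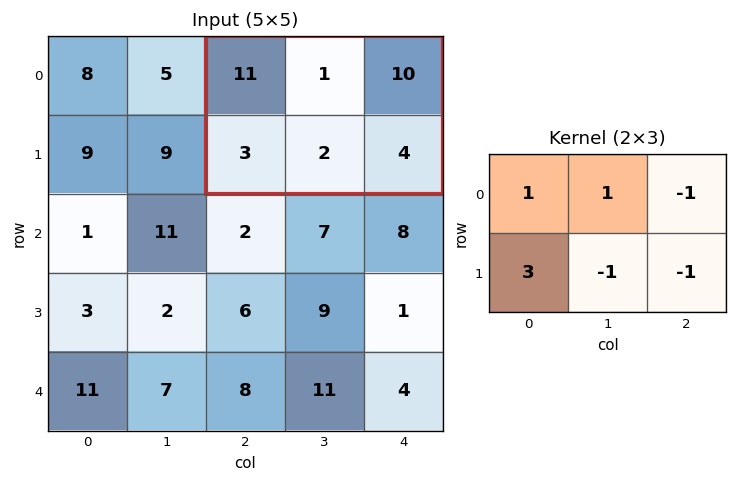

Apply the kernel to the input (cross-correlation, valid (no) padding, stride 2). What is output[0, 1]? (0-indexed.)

The receptive field on the input at this output position is [11 1 10 / 3 2 4]. Elementwise product with the kernel and sum: 11·1 + 1·1 + 10·-1 + 3·3 + 2·-1 + 4·-1.

5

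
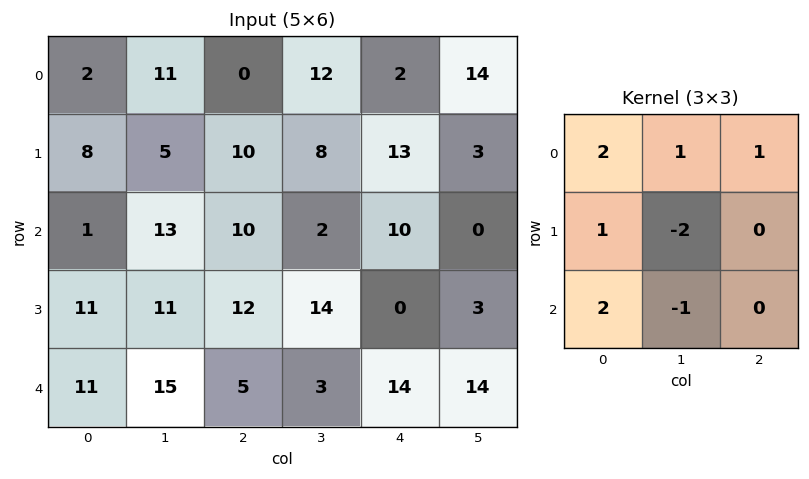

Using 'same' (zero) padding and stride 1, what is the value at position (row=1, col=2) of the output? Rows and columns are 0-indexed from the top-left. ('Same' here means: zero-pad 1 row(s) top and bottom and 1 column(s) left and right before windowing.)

35

The receptive field on the zero-padded input at this output position is [11 0 12 / 5 10 8 / 13 10 2]. Elementwise product with the kernel and sum: 11·2 + 0·1 + 12·1 + 5·1 + 10·-2 + 13·2 + 10·-1.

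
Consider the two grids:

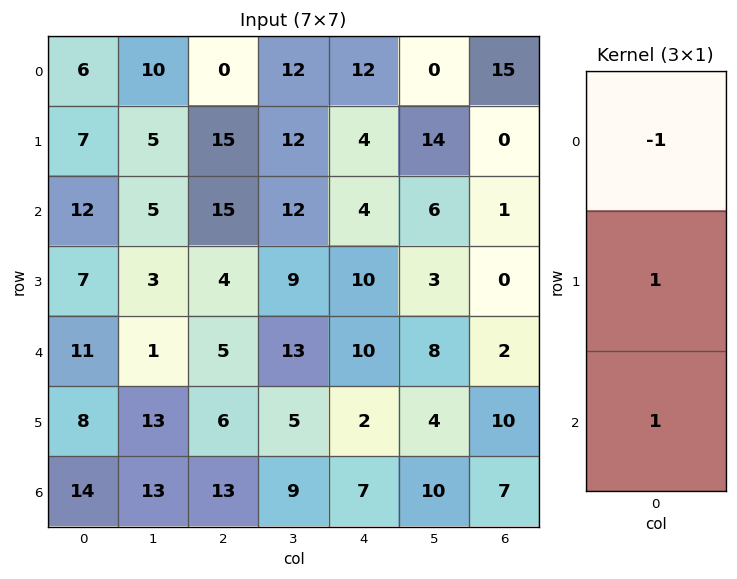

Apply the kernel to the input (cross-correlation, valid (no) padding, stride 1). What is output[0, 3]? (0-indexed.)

The receptive field on the input at this output position is [12 / 12 / 12]. Elementwise product with the kernel and sum: 12·-1 + 12·1 + 12·1.

12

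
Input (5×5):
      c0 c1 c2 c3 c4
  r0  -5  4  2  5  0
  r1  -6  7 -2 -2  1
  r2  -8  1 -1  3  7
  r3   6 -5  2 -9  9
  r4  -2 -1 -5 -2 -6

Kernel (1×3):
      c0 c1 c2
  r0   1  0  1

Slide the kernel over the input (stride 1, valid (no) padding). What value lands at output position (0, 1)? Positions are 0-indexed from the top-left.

9

The receptive field on the input at this output position is [4 2 5]. Elementwise product with the kernel and sum: 4·1 + 5·1.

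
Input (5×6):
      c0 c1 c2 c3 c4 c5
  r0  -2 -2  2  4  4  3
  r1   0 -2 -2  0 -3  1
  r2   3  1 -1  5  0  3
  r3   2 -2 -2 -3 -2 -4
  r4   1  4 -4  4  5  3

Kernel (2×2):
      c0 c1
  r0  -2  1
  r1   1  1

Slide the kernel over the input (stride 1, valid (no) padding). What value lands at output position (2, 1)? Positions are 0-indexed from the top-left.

The receptive field on the input at this output position is [1 -1 / -2 -2]. Elementwise product with the kernel and sum: 1·-2 + -1·1 + -2·1 + -2·1.

-7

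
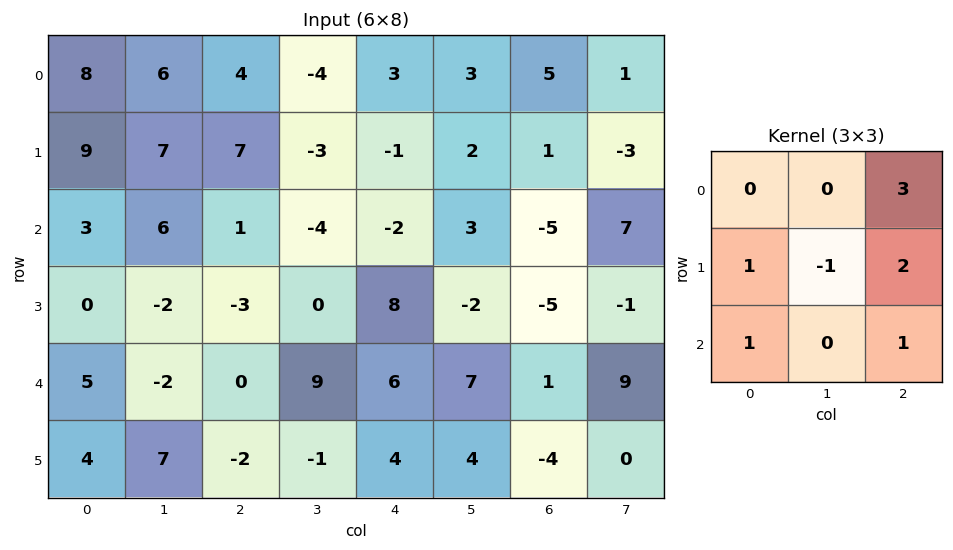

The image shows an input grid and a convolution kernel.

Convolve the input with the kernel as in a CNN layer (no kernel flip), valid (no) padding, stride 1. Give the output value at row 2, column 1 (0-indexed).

The receptive field on the input at this output position is [6 1 -4 / -2 -3 0 / -2 0 9]. Elementwise product with the kernel and sum: -4·3 + -2·1 + -3·-1 + 0·2 + -2·1 + 9·1.

-4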